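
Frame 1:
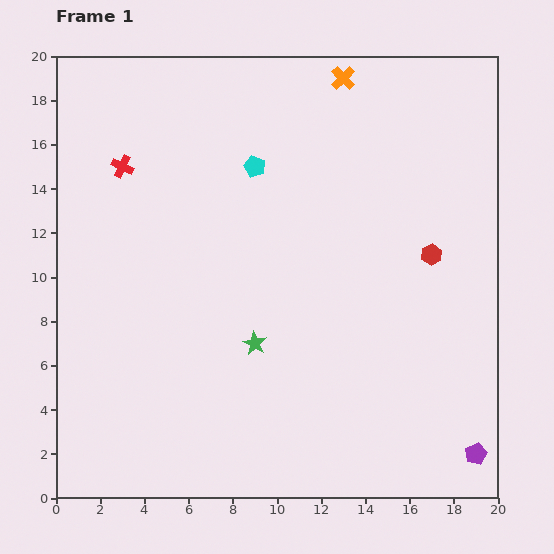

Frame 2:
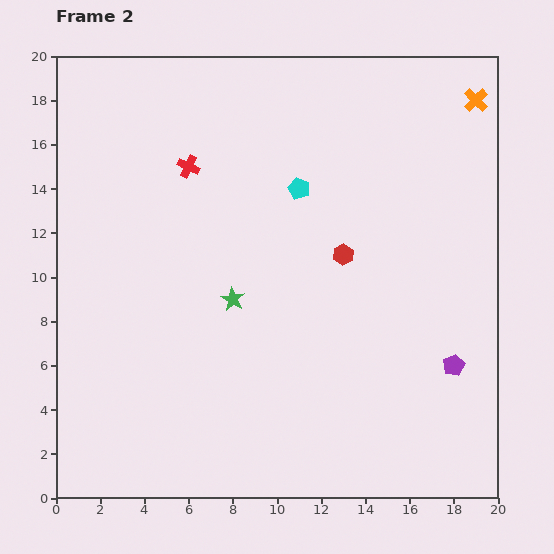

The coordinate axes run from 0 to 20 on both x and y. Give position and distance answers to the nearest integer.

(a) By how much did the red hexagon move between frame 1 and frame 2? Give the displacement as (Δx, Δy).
(-4, 0)

The red hexagon was at (17, 11) in frame 1 and (13, 11) in frame 2.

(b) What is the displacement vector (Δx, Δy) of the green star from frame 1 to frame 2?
(-1, 2)

The green star was at (9, 7) in frame 1 and (8, 9) in frame 2.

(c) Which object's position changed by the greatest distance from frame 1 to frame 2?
the orange cross

(moved 6; next 4)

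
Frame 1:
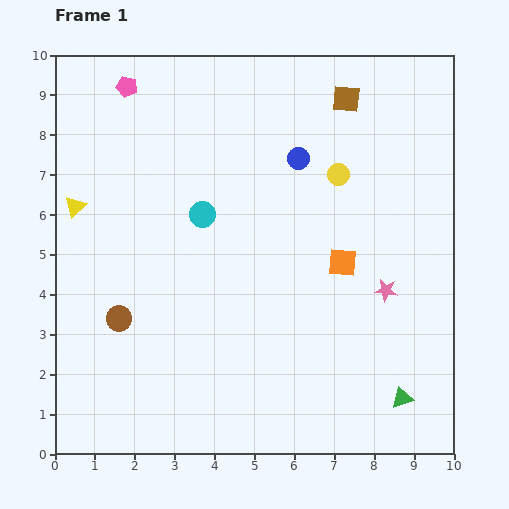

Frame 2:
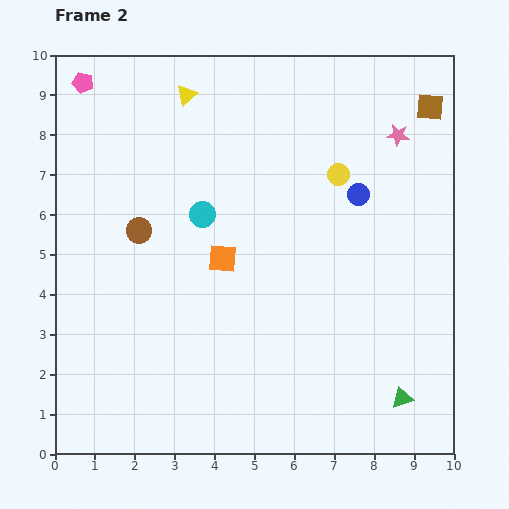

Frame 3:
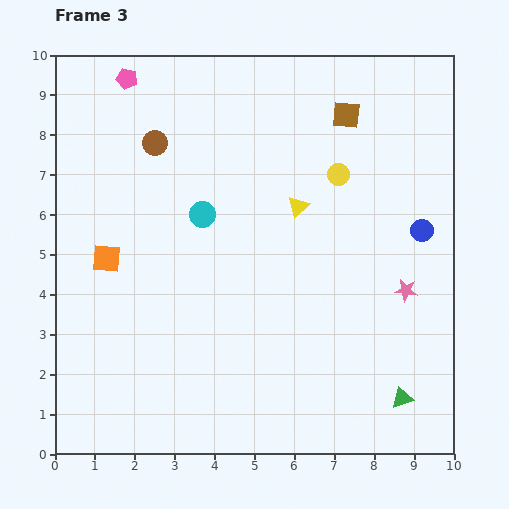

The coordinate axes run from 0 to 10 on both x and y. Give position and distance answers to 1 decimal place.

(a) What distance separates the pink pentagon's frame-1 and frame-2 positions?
1.1

The pink pentagon moved from (1.8, 9.2) to (0.7, 9.3), a distance of √(1.1² + 0.1²) ≈ 1.1.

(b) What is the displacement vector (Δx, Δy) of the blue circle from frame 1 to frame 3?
(3.1, -1.8)

The blue circle was at (6.1, 7.4) in frame 1 and (9.2, 5.6) in frame 3.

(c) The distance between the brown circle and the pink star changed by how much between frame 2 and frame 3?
+0.4

Distance in frame 2: 6.9. Distance in frame 3: 7.3.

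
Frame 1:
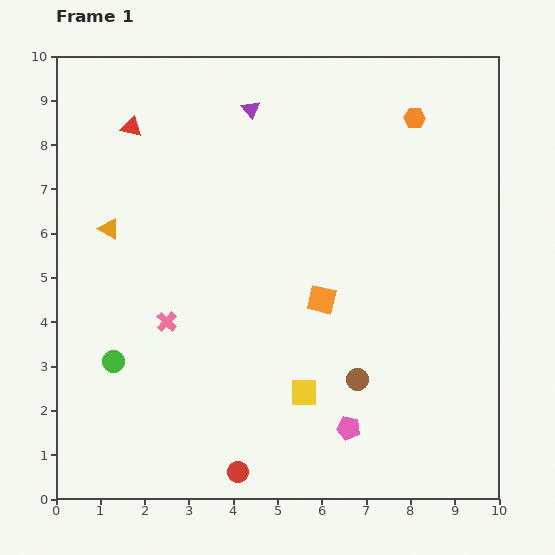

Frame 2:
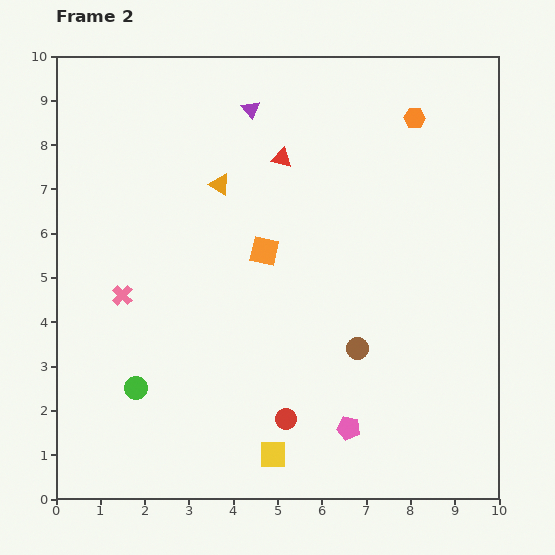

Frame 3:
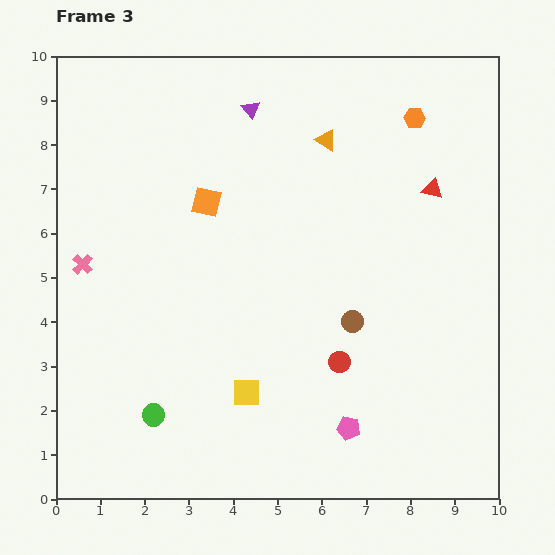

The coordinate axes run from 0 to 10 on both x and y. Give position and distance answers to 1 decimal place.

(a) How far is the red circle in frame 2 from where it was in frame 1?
1.6

The red circle moved from (4.1, 0.6) to (5.2, 1.8), a distance of √(1.1² + 1.2²) ≈ 1.6.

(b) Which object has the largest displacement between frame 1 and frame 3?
the red triangle

(moved 6.9; next 5.3)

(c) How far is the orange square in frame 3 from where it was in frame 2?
1.7

The orange square moved from (4.7, 5.6) to (3.4, 6.7), a distance of √(1.3² + 1.1²) ≈ 1.7.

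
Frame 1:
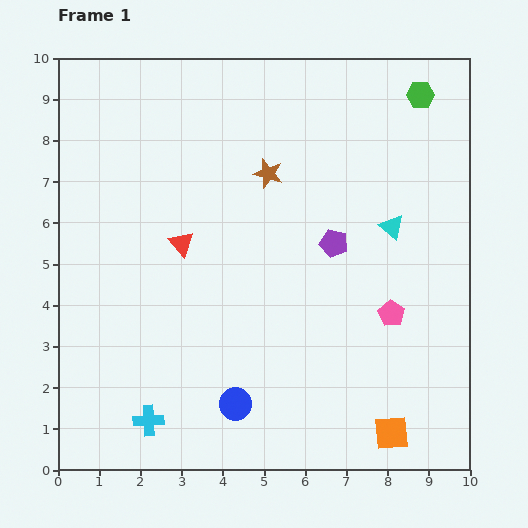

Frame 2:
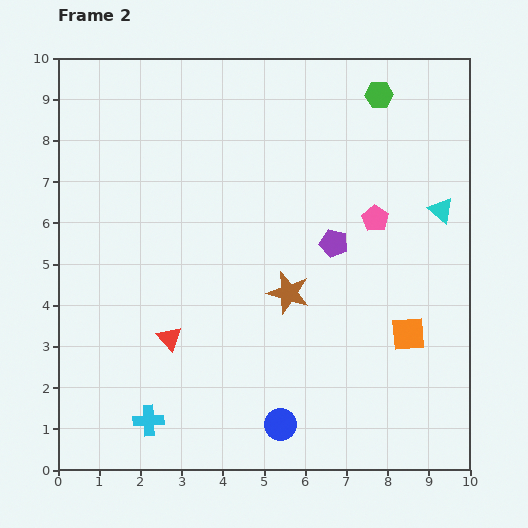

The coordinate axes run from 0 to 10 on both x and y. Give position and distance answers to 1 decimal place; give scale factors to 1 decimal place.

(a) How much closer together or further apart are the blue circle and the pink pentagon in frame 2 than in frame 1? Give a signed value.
+1.1

Distance in frame 1: 4.4. Distance in frame 2: 5.5.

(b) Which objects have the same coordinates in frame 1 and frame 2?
the purple pentagon, the cyan cross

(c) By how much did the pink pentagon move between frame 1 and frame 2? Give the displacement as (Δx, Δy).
(-0.4, 2.3)

The pink pentagon was at (8.1, 3.8) in frame 1 and (7.7, 6.1) in frame 2.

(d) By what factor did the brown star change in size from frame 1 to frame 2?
1.4×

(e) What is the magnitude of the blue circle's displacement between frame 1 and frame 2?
1.2

The blue circle moved from (4.3, 1.6) to (5.4, 1.1), a distance of √(1.1² + 0.5²) ≈ 1.2.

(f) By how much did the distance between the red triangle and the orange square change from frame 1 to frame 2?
-1.1

Distance in frame 1: 6.9. Distance in frame 2: 5.8.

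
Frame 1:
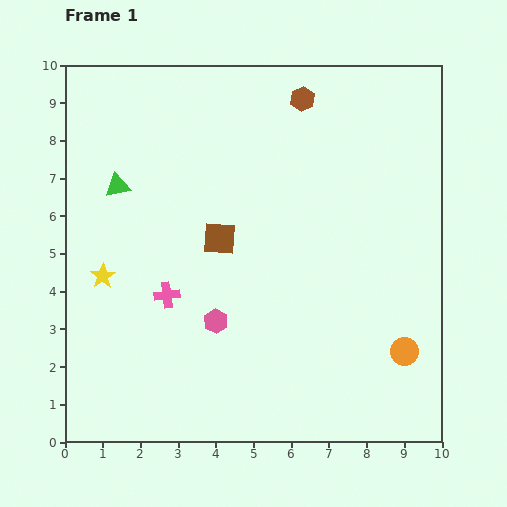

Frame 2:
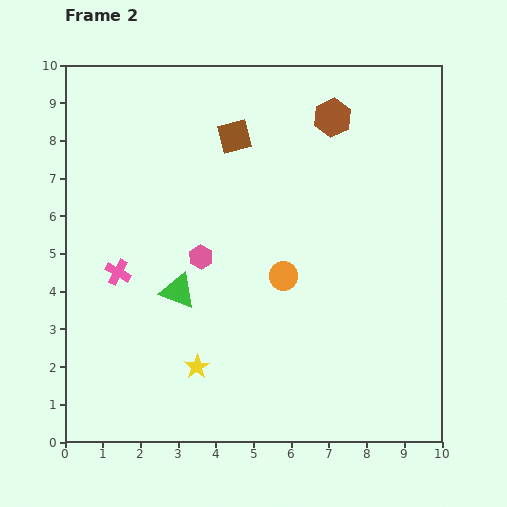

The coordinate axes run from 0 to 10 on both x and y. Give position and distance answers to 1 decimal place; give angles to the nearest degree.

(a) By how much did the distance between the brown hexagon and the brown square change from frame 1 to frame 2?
-1.7

Distance in frame 1: 4.3. Distance in frame 2: 2.6.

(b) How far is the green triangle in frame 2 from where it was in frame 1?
3.2

The green triangle moved from (1.4, 6.8) to (3.0, 4.0), a distance of √(1.6² + 2.8²) ≈ 3.2.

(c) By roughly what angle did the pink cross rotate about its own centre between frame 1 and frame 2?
36° clockwise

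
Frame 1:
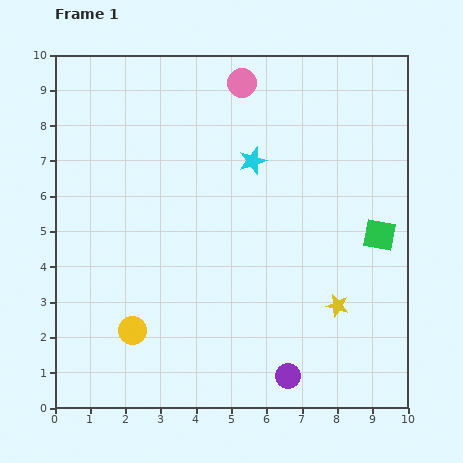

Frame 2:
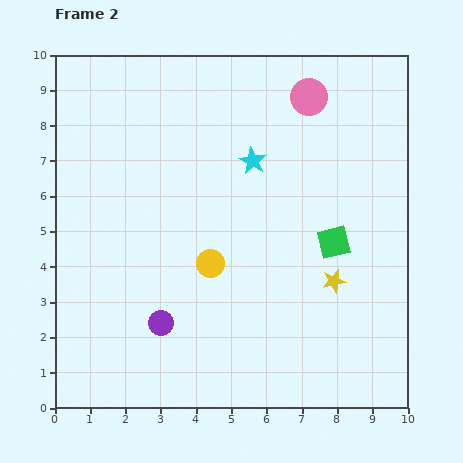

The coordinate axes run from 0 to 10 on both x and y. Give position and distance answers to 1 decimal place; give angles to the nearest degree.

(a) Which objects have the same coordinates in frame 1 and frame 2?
the cyan star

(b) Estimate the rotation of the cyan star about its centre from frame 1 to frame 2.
25° counter-clockwise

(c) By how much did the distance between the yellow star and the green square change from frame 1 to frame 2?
-1.2

Distance in frame 1: 2.3. Distance in frame 2: 1.1.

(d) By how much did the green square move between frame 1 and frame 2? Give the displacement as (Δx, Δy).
(-1.3, -0.2)

The green square was at (9.2, 4.9) in frame 1 and (7.9, 4.7) in frame 2.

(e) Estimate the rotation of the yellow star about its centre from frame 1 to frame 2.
25° counter-clockwise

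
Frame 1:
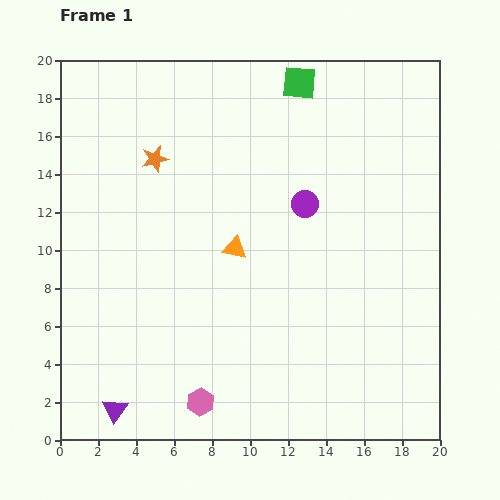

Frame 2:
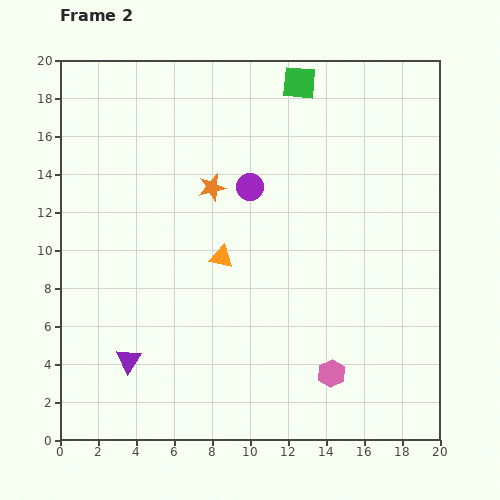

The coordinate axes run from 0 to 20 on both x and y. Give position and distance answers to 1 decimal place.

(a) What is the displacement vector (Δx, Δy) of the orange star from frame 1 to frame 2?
(3.0, -1.5)

The orange star was at (5.0, 14.8) in frame 1 and (8.0, 13.3) in frame 2.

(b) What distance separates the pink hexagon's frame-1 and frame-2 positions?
7.1

The pink hexagon moved from (7.4, 2.0) to (14.3, 3.5), a distance of √(6.9² + 1.5²) ≈ 7.1.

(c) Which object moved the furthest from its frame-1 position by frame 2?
the pink hexagon

(moved 7.1; next 3.4)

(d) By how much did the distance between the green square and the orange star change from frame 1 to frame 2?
-1.4

Distance in frame 1: 8.6. Distance in frame 2: 7.2.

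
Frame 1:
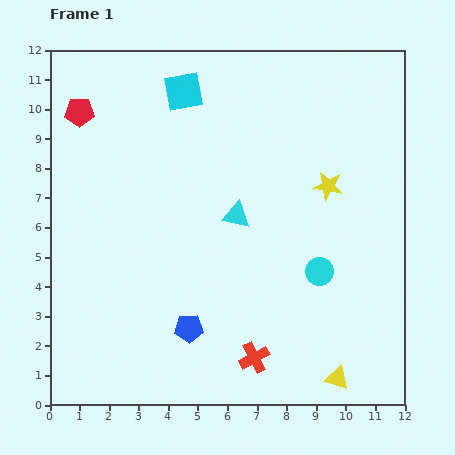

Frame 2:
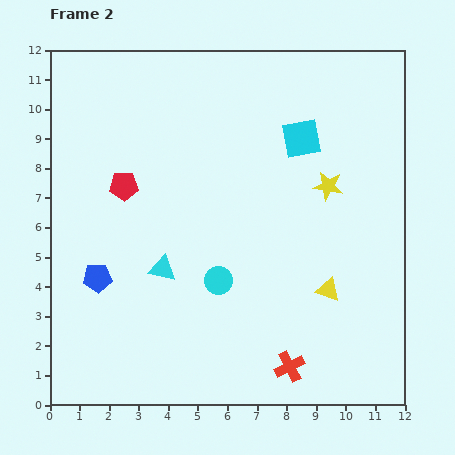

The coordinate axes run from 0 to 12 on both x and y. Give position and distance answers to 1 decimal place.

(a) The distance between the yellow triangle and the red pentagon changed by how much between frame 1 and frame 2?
-4.8

Distance in frame 1: 12.5. Distance in frame 2: 7.7.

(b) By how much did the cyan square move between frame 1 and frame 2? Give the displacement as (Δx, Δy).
(4.0, -1.6)

The cyan square was at (4.5, 10.6) in frame 1 and (8.5, 9.0) in frame 2.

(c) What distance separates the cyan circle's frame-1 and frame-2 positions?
3.4

The cyan circle moved from (9.1, 4.5) to (5.7, 4.2), a distance of √(3.4² + 0.3²) ≈ 3.4.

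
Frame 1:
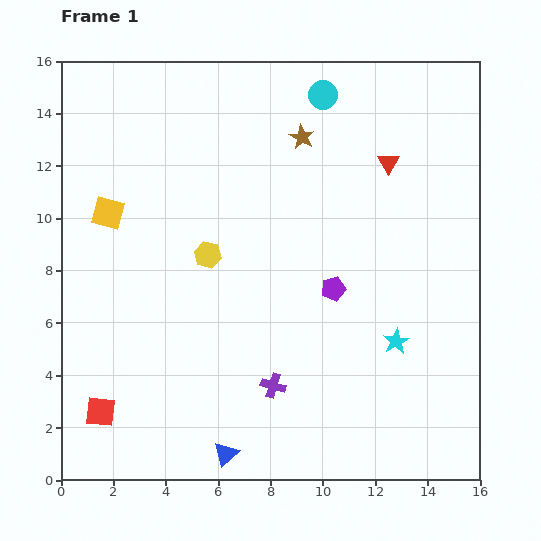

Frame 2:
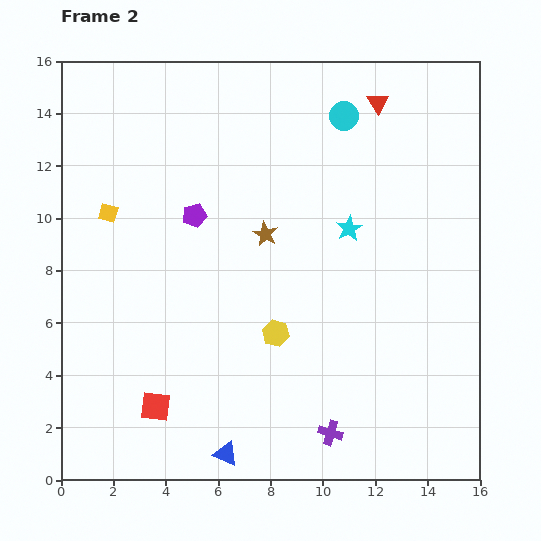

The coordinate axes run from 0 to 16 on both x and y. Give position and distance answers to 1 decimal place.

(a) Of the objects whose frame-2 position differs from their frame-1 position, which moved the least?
the cyan circle

(moved 1.1)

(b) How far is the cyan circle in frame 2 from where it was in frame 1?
1.1

The cyan circle moved from (10.0, 14.7) to (10.8, 13.9), a distance of √(0.8² + 0.8²) ≈ 1.1.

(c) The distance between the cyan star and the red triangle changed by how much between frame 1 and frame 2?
-1.9

Distance in frame 1: 6.8. Distance in frame 2: 4.9.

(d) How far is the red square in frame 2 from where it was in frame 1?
2.1

The red square moved from (1.5, 2.6) to (3.6, 2.8), a distance of √(2.1² + 0.2²) ≈ 2.1.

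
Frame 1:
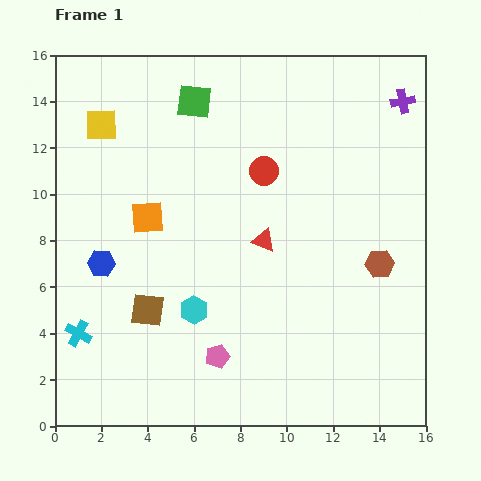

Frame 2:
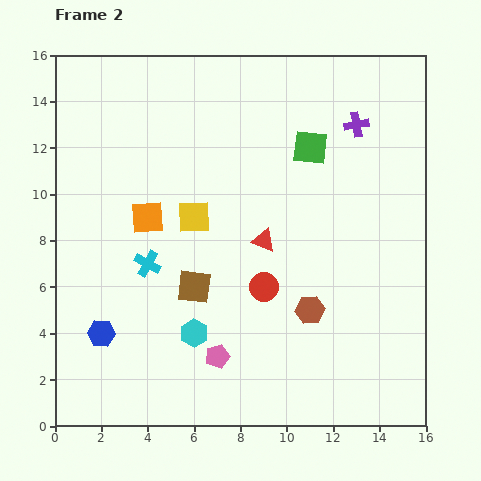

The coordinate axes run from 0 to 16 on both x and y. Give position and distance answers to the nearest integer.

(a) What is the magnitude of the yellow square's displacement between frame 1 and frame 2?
6

The yellow square moved from (2, 13) to (6, 9), a distance of √(4² + 4²) ≈ 6.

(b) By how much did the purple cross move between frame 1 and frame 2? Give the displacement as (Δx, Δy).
(-2, -1)

The purple cross was at (15, 14) in frame 1 and (13, 13) in frame 2.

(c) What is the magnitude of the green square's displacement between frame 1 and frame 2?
5

The green square moved from (6, 14) to (11, 12), a distance of √(5² + 2²) ≈ 5.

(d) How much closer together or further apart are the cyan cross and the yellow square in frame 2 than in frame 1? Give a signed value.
-6

Distance in frame 1: 9. Distance in frame 2: 3.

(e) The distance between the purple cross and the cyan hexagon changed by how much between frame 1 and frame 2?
-2

Distance in frame 1: 13. Distance in frame 2: 11.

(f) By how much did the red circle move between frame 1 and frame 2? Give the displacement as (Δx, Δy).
(0, -5)

The red circle was at (9, 11) in frame 1 and (9, 6) in frame 2.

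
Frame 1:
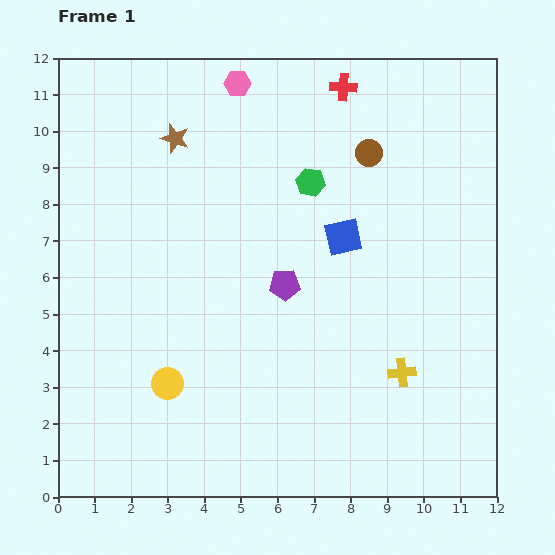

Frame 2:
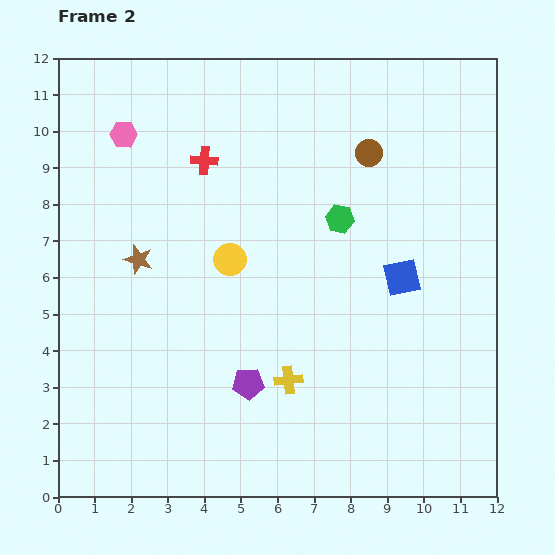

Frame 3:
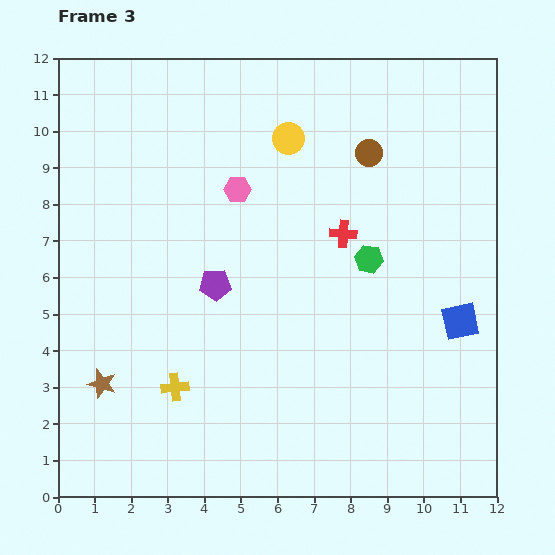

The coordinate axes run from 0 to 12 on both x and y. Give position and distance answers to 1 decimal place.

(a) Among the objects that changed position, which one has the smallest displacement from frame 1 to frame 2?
the green hexagon

(moved 1.3)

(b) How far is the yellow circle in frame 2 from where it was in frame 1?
3.8

The yellow circle moved from (3.0, 3.1) to (4.7, 6.5), a distance of √(1.7² + 3.4²) ≈ 3.8.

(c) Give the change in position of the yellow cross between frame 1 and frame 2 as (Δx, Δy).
(-3.1, -0.2)

The yellow cross was at (9.4, 3.4) in frame 1 and (6.3, 3.2) in frame 2.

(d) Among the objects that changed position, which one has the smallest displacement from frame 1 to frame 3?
the purple pentagon

(moved 1.9)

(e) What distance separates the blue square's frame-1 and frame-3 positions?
3.9

The blue square moved from (7.8, 7.1) to (11.0, 4.8), a distance of √(3.2² + 2.3²) ≈ 3.9.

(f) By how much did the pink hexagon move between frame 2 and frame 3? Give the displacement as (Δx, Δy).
(3.1, -1.5)

The pink hexagon was at (1.8, 9.9) in frame 2 and (4.9, 8.4) in frame 3.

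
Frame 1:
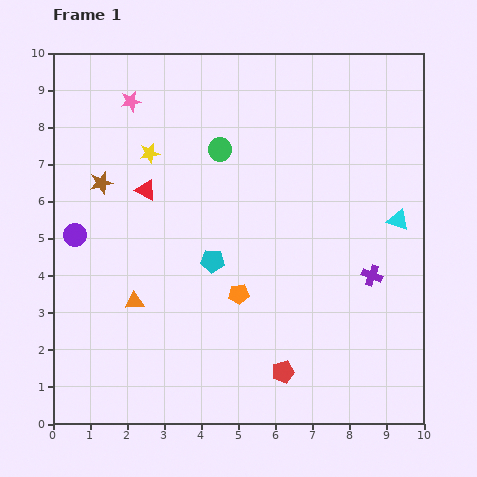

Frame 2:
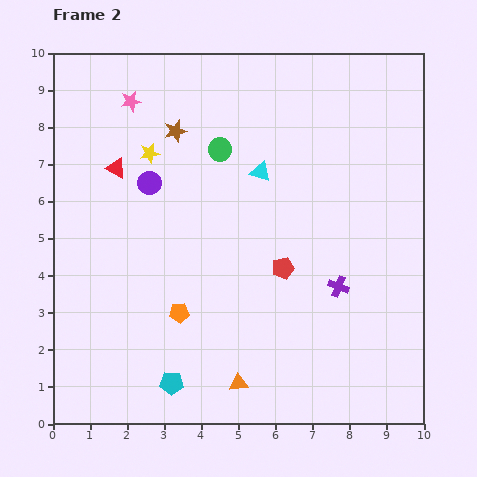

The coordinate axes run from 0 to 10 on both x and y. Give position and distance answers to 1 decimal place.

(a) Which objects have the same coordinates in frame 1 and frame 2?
the green circle, the pink star, the yellow star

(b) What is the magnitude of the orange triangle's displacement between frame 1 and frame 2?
3.6

The orange triangle moved from (2.2, 3.3) to (5.0, 1.1), a distance of √(2.8² + 2.2²) ≈ 3.6.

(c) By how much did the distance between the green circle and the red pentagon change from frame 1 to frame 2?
-2.6

Distance in frame 1: 6.2. Distance in frame 2: 3.6.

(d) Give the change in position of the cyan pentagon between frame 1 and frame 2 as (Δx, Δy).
(-1.1, -3.3)

The cyan pentagon was at (4.3, 4.4) in frame 1 and (3.2, 1.1) in frame 2.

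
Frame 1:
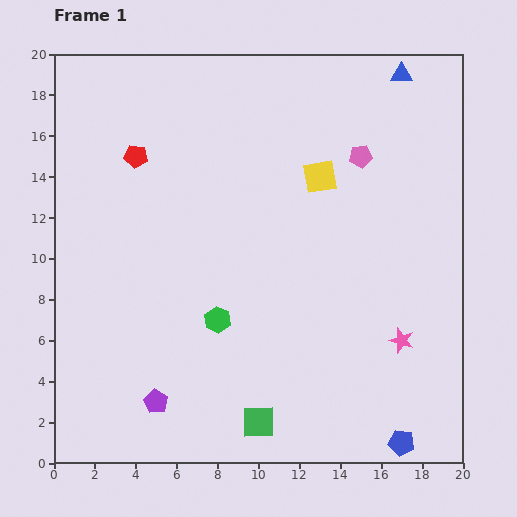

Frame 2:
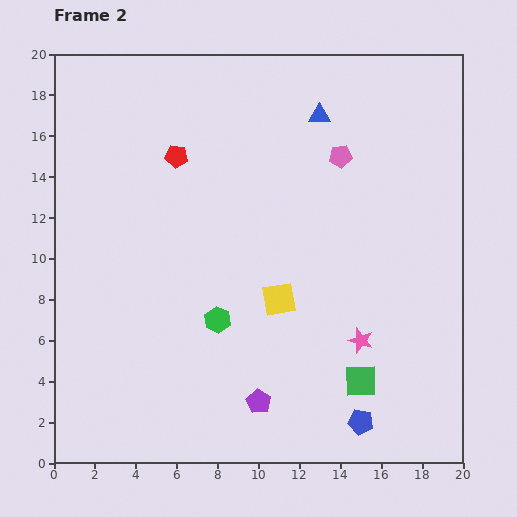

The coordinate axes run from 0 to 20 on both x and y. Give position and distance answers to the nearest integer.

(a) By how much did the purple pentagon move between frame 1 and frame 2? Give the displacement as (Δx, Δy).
(5, 0)

The purple pentagon was at (5, 3) in frame 1 and (10, 3) in frame 2.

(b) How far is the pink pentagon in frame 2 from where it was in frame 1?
1

The pink pentagon moved from (15, 15) to (14, 15), a distance of √(1² + 0²) ≈ 1.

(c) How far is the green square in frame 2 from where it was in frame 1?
5

The green square moved from (10, 2) to (15, 4), a distance of √(5² + 2²) ≈ 5.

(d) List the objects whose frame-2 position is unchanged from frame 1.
the green hexagon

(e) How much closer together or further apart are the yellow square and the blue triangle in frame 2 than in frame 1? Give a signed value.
+3

Distance in frame 1: 6. Distance in frame 2: 9.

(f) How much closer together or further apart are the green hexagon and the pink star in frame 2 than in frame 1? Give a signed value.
-2

Distance in frame 1: 9. Distance in frame 2: 7.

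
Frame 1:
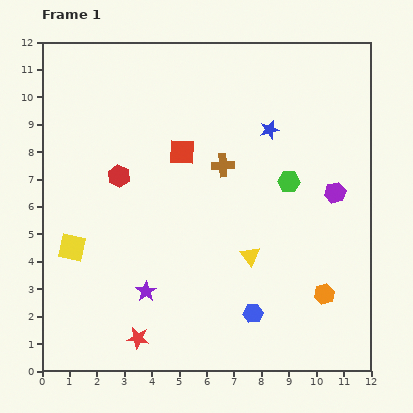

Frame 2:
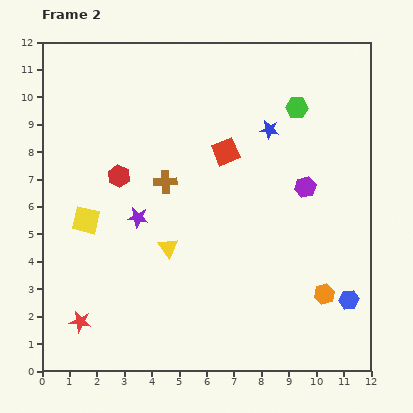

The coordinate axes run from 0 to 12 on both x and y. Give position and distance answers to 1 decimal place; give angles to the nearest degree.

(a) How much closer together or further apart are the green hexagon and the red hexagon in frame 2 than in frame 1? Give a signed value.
+0.8

Distance in frame 1: 6.2. Distance in frame 2: 7.0.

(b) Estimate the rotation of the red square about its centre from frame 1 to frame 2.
26° counter-clockwise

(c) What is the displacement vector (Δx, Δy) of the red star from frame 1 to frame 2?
(-2.1, 0.6)

The red star was at (3.5, 1.2) in frame 1 and (1.4, 1.8) in frame 2.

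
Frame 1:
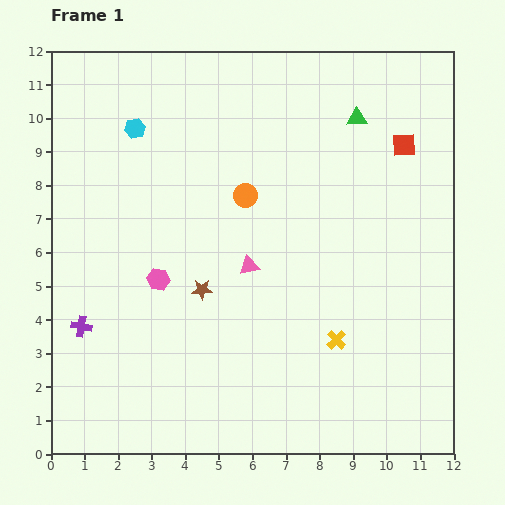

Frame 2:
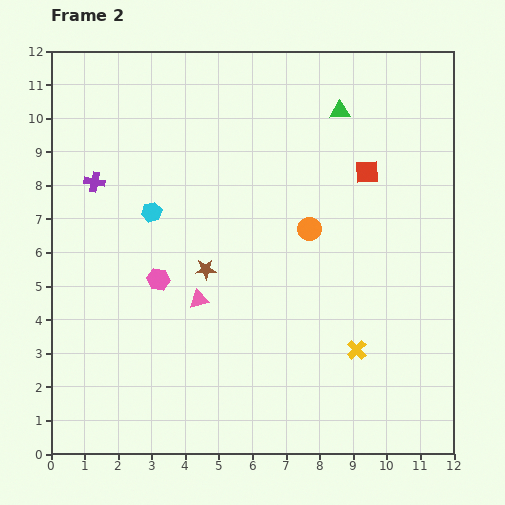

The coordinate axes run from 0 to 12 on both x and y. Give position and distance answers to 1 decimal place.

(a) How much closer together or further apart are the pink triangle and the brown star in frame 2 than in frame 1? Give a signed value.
-0.7

Distance in frame 1: 1.6. Distance in frame 2: 0.9.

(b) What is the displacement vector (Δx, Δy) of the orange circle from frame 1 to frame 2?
(1.9, -1.0)

The orange circle was at (5.8, 7.7) in frame 1 and (7.7, 6.7) in frame 2.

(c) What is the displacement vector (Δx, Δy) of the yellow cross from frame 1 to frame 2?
(0.6, -0.3)

The yellow cross was at (8.5, 3.4) in frame 1 and (9.1, 3.1) in frame 2.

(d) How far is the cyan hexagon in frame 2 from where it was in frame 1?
2.5

The cyan hexagon moved from (2.5, 9.7) to (3.0, 7.2), a distance of √(0.5² + 2.5²) ≈ 2.5.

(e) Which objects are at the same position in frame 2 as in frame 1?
the pink hexagon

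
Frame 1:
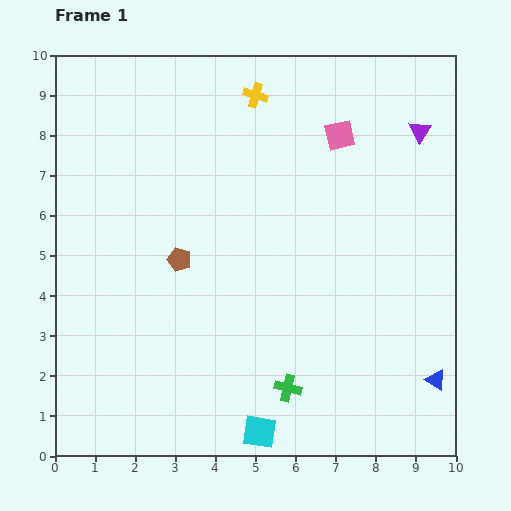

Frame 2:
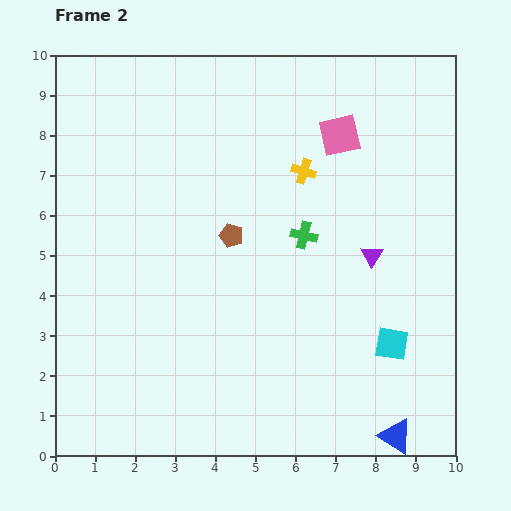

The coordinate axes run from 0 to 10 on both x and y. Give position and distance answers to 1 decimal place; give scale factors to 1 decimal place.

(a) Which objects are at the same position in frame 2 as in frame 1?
the pink square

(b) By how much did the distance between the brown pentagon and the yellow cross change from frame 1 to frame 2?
-2.1

Distance in frame 1: 4.5. Distance in frame 2: 2.4.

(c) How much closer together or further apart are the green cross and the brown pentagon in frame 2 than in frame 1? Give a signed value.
-2.4

Distance in frame 1: 4.2. Distance in frame 2: 1.8.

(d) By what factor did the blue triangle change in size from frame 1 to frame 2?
1.7×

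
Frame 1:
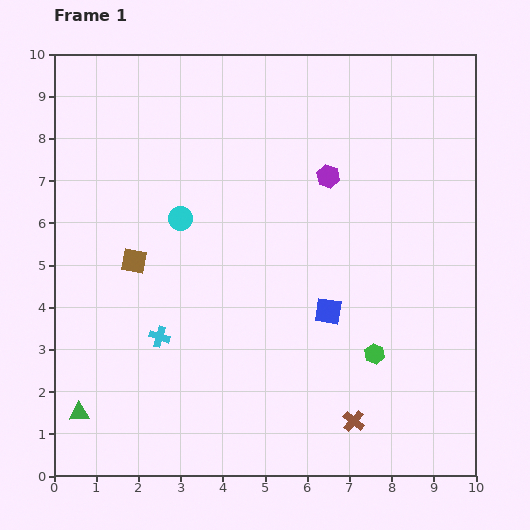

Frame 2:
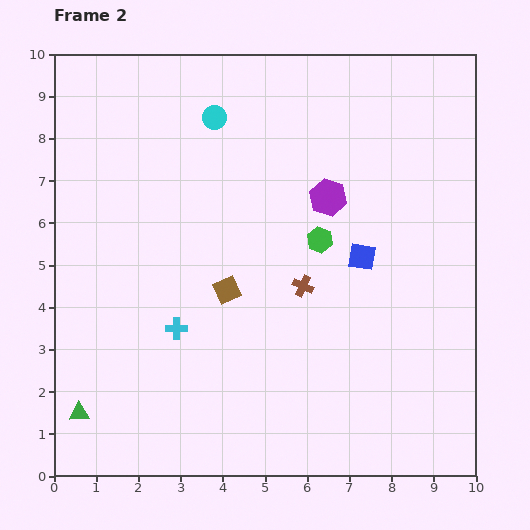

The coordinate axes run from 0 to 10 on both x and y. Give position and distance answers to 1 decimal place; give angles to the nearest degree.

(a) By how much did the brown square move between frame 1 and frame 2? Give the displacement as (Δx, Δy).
(2.2, -0.7)

The brown square was at (1.9, 5.1) in frame 1 and (4.1, 4.4) in frame 2.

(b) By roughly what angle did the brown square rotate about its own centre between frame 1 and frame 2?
35° counter-clockwise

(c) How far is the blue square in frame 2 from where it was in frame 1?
1.5

The blue square moved from (6.5, 3.9) to (7.3, 5.2), a distance of √(0.8² + 1.3²) ≈ 1.5.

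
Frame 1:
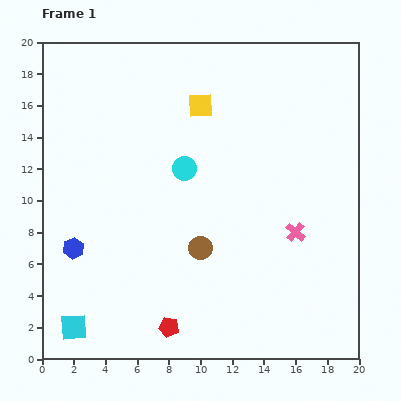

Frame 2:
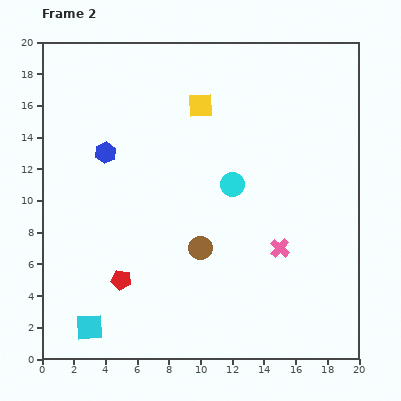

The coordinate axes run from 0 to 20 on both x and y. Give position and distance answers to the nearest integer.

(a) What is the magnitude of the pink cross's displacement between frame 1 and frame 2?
1

The pink cross moved from (16, 8) to (15, 7), a distance of √(1² + 1²) ≈ 1.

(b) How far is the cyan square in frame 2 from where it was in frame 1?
1

The cyan square moved from (2, 2) to (3, 2), a distance of √(1² + 0²) ≈ 1.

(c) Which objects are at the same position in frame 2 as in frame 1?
the yellow square, the brown circle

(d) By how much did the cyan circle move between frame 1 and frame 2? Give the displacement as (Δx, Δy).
(3, -1)

The cyan circle was at (9, 12) in frame 1 and (12, 11) in frame 2.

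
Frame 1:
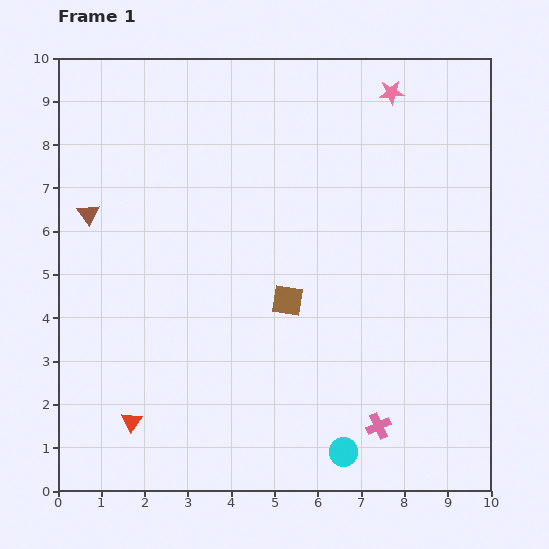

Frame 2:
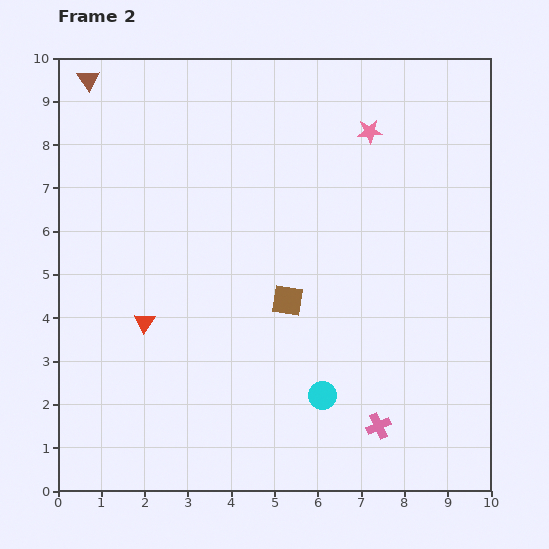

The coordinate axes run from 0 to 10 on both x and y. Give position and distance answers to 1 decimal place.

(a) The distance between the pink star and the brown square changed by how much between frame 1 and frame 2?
-1.1

Distance in frame 1: 5.4. Distance in frame 2: 4.3.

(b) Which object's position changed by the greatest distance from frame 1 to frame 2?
the brown triangle

(moved 3.1; next 2.3)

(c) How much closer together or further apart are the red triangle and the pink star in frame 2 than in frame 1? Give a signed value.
-2.9

Distance in frame 1: 9.7. Distance in frame 2: 6.8.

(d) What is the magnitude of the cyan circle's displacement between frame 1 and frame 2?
1.4

The cyan circle moved from (6.6, 0.9) to (6.1, 2.2), a distance of √(0.5² + 1.3²) ≈ 1.4.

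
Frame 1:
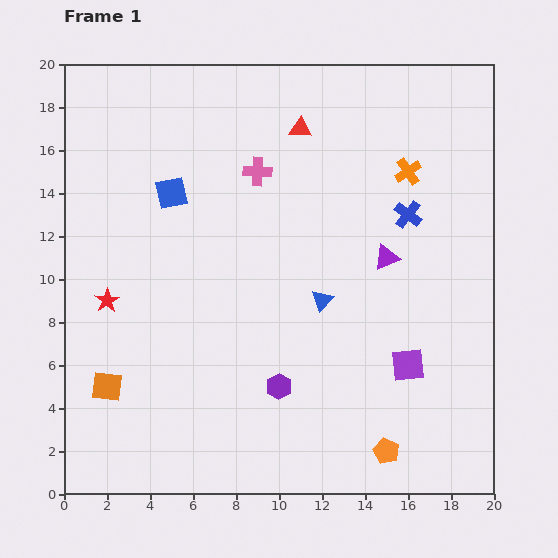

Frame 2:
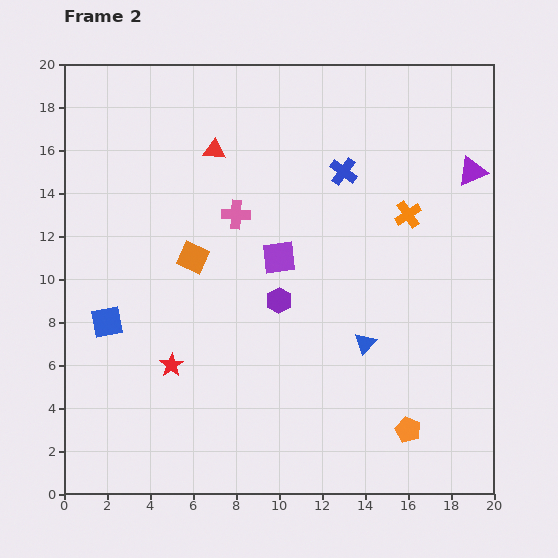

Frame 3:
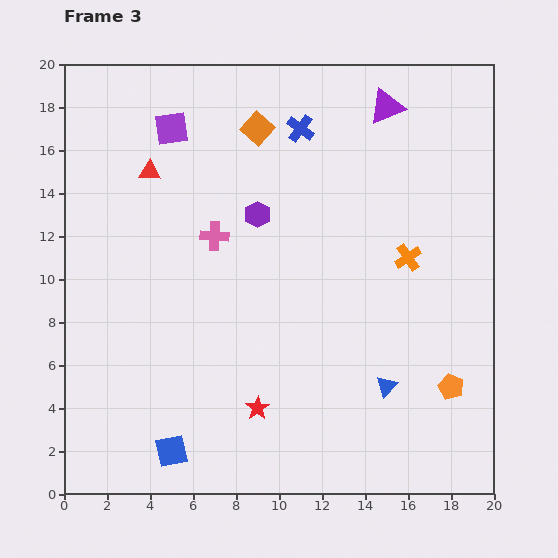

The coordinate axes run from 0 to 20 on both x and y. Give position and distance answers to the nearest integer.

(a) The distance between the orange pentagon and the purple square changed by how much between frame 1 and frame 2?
+6

Distance in frame 1: 4. Distance in frame 2: 10.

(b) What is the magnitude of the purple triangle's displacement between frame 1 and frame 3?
7

The purple triangle moved from (15, 11) to (15, 18), a distance of √(0² + 7²) ≈ 7.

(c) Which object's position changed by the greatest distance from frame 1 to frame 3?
the purple square

(moved 16; next 14)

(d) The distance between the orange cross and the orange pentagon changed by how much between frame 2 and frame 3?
-4

Distance in frame 2: 10. Distance in frame 3: 6.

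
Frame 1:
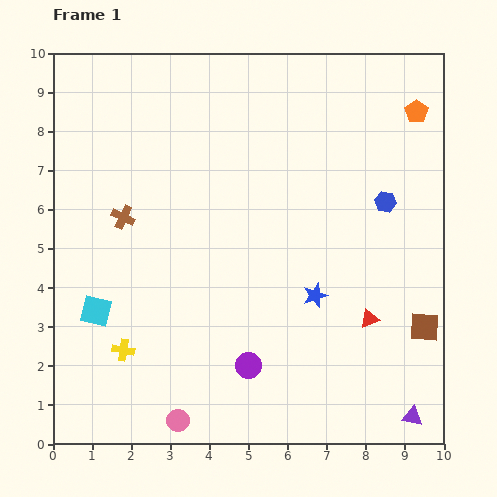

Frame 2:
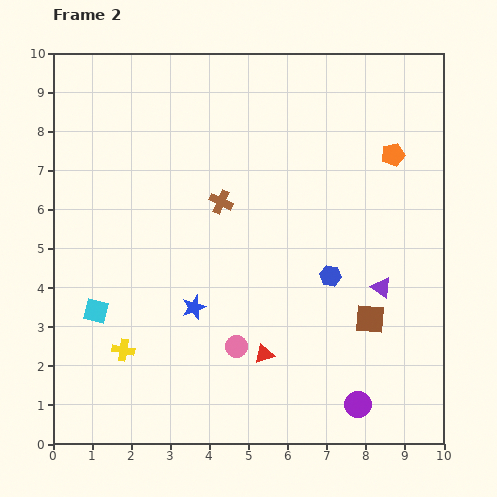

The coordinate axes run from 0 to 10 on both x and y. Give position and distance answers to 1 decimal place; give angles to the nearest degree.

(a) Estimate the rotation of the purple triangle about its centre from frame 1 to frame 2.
24° clockwise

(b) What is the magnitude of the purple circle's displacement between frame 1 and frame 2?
3.0

The purple circle moved from (5.0, 2.0) to (7.8, 1.0), a distance of √(2.8² + 1.0²) ≈ 3.0.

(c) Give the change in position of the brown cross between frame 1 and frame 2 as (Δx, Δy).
(2.5, 0.4)

The brown cross was at (1.8, 5.8) in frame 1 and (4.3, 6.2) in frame 2.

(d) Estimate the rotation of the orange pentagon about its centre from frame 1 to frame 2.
20° clockwise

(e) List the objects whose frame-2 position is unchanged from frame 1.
the yellow cross, the cyan square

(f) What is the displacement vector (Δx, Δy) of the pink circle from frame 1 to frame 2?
(1.5, 1.9)

The pink circle was at (3.2, 0.6) in frame 1 and (4.7, 2.5) in frame 2.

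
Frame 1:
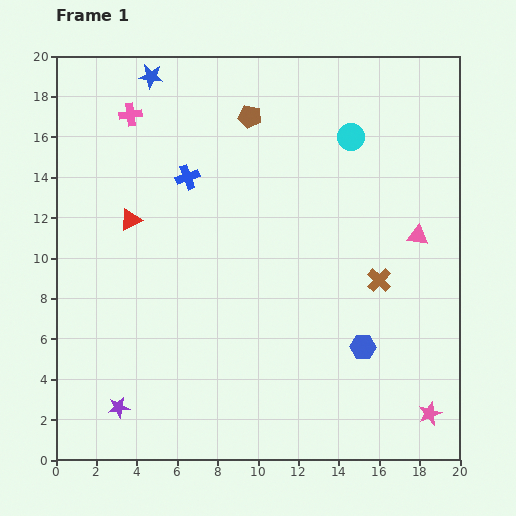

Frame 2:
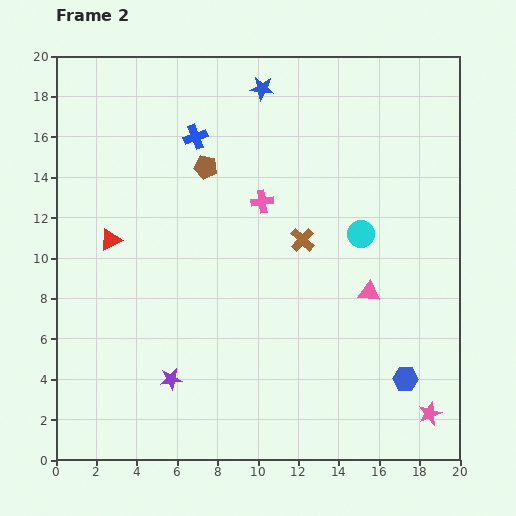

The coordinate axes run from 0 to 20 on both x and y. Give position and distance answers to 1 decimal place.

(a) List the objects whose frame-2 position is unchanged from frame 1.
the pink star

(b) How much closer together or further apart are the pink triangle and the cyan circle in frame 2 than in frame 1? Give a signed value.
-3.0

Distance in frame 1: 5.9. Distance in frame 2: 2.9.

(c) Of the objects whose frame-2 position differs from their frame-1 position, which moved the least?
the red triangle

(moved 1.4)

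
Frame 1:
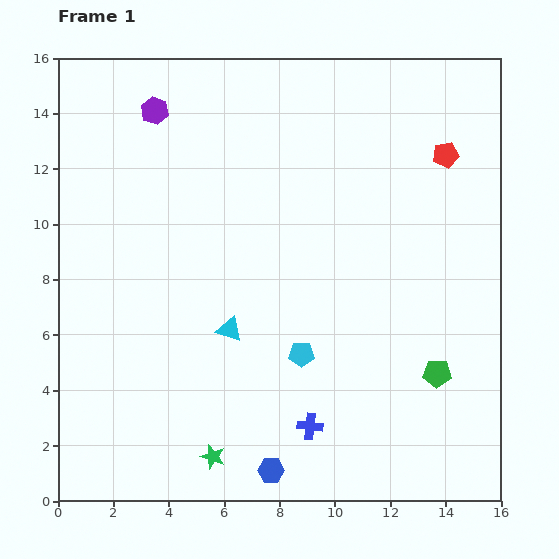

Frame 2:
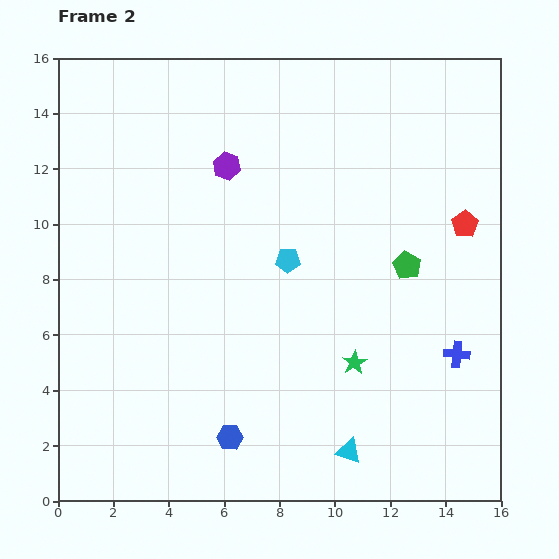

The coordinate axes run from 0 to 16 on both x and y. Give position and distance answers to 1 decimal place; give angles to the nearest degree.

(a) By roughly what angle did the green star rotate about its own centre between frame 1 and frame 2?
23° clockwise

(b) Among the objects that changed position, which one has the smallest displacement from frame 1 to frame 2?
the blue hexagon

(moved 1.9)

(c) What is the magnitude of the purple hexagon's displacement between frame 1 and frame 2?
3.3

The purple hexagon moved from (3.5, 14.1) to (6.1, 12.1), a distance of √(2.6² + 2.0²) ≈ 3.3.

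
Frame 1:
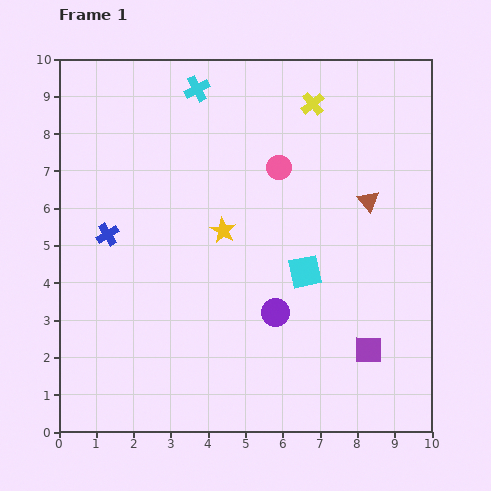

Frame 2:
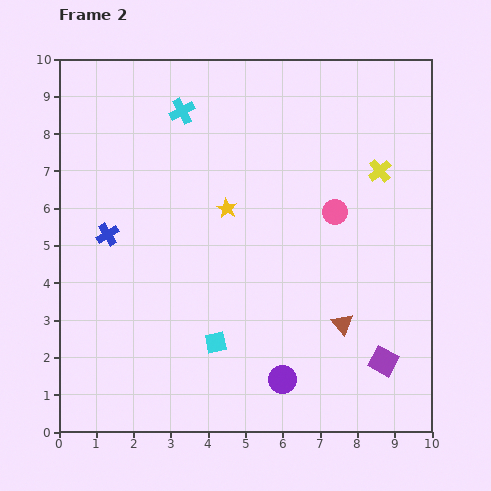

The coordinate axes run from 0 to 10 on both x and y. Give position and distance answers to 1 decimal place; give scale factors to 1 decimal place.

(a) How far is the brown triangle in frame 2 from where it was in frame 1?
3.4

The brown triangle moved from (8.3, 6.2) to (7.6, 2.9), a distance of √(0.7² + 3.3²) ≈ 3.4.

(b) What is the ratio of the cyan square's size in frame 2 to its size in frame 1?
0.6×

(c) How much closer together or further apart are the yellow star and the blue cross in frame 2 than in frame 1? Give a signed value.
+0.2

Distance in frame 1: 3.1. Distance in frame 2: 3.3.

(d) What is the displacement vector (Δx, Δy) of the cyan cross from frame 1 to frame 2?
(-0.4, -0.6)

The cyan cross was at (3.7, 9.2) in frame 1 and (3.3, 8.6) in frame 2.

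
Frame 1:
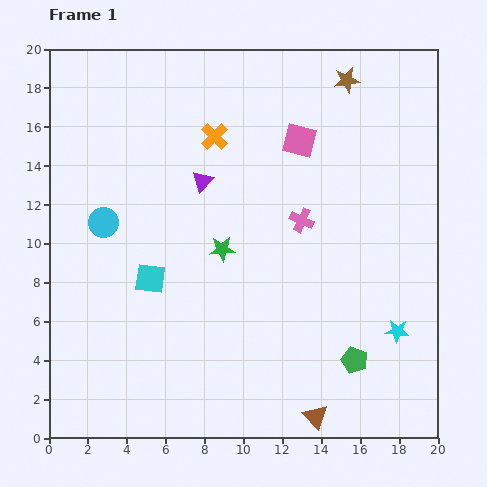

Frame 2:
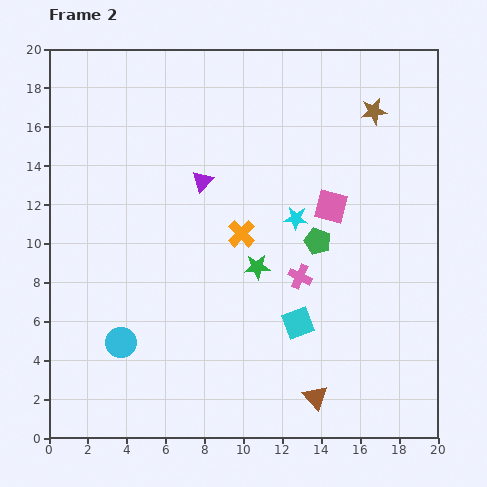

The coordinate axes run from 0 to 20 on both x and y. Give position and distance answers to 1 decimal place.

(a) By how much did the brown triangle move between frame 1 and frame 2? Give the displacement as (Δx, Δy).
(0.0, 1.0)

The brown triangle was at (13.7, 1.1) in frame 1 and (13.7, 2.1) in frame 2.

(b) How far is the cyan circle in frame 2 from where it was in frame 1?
6.3

The cyan circle moved from (2.8, 11.1) to (3.7, 4.9), a distance of √(0.9² + 6.2²) ≈ 6.3.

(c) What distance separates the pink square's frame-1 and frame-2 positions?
3.8

The pink square moved from (12.9, 15.3) to (14.5, 11.9), a distance of √(1.6² + 3.4²) ≈ 3.8.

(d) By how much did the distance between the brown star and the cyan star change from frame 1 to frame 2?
-6.4

Distance in frame 1: 13.2. Distance in frame 2: 6.8.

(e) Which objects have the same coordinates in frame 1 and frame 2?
the purple triangle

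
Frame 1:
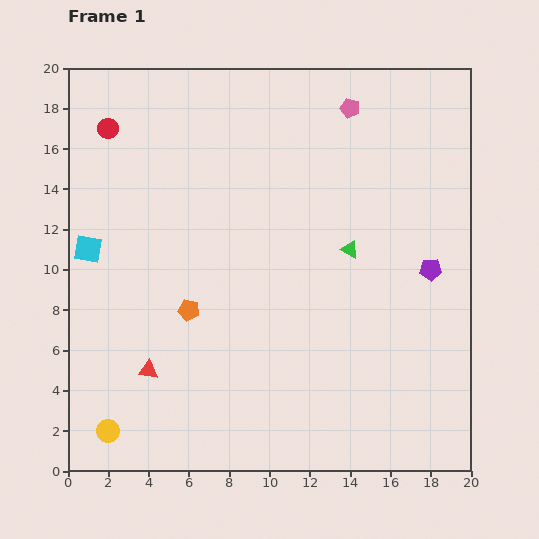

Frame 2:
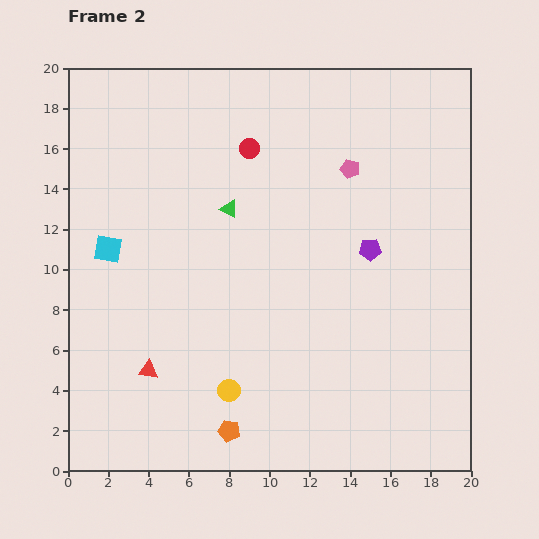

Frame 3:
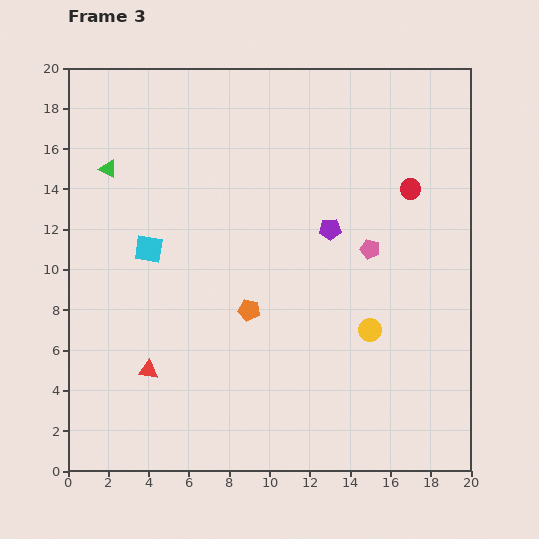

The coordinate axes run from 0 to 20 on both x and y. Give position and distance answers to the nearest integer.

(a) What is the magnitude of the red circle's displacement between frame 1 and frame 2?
7

The red circle moved from (2, 17) to (9, 16), a distance of √(7² + 1²) ≈ 7.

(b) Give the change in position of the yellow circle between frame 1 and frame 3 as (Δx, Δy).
(13, 5)

The yellow circle was at (2, 2) in frame 1 and (15, 7) in frame 3.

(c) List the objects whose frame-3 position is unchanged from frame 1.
the red triangle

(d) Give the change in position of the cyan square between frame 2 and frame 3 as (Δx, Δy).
(2, 0)

The cyan square was at (2, 11) in frame 2 and (4, 11) in frame 3.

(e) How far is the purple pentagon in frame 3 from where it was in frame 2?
2

The purple pentagon moved from (15, 11) to (13, 12), a distance of √(2² + 1²) ≈ 2.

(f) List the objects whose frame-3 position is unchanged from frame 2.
the red triangle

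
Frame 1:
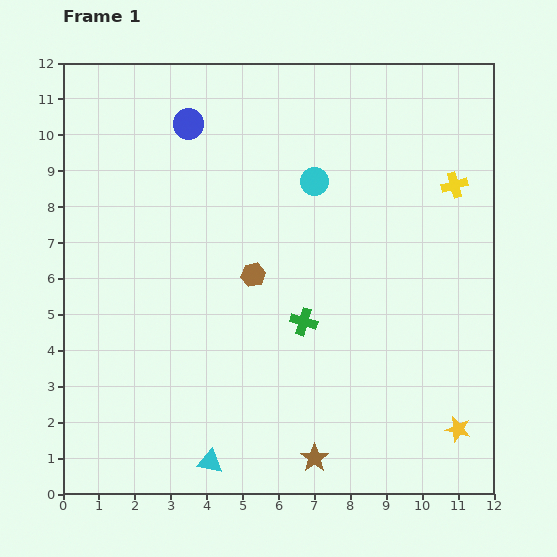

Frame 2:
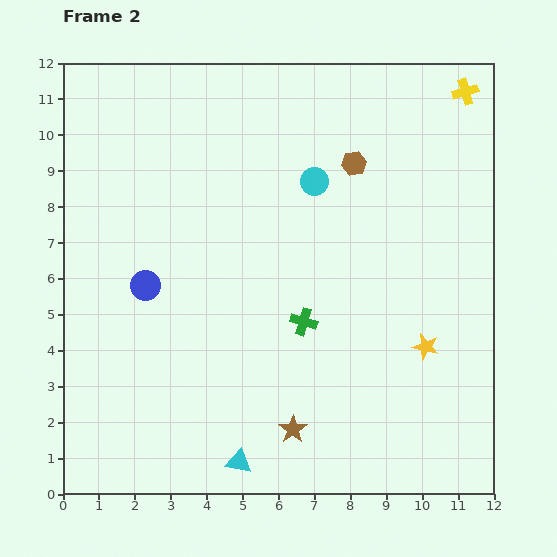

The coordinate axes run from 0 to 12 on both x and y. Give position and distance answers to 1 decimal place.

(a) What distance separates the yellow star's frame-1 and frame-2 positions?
2.5

The yellow star moved from (11.0, 1.8) to (10.1, 4.1), a distance of √(0.9² + 2.3²) ≈ 2.5.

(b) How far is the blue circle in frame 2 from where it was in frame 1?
4.7

The blue circle moved from (3.5, 10.3) to (2.3, 5.8), a distance of √(1.2² + 4.5²) ≈ 4.7.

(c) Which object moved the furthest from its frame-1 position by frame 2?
the blue circle

(moved 4.7; next 4.2)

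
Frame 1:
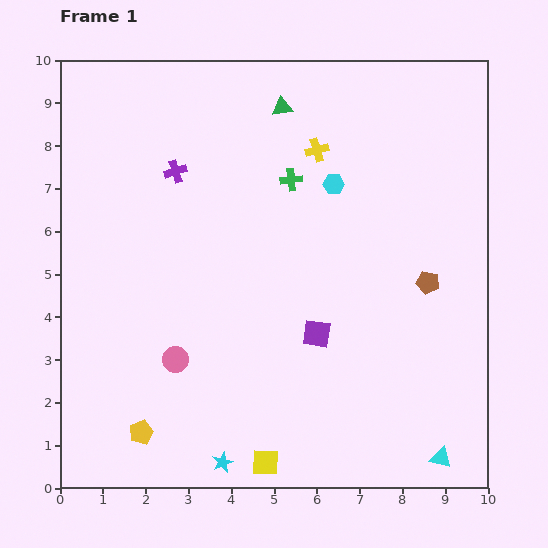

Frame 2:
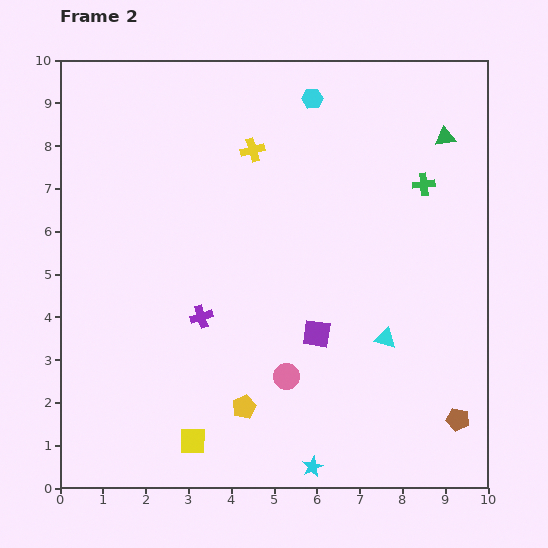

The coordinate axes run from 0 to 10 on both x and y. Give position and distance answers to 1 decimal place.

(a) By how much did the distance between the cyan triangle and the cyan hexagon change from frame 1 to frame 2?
-1.0

Distance in frame 1: 6.9. Distance in frame 2: 5.9.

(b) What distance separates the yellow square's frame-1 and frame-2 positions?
1.8

The yellow square moved from (4.8, 0.6) to (3.1, 1.1), a distance of √(1.7² + 0.5²) ≈ 1.8.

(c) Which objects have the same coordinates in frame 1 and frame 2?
the purple square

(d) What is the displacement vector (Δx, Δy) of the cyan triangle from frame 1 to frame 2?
(-1.3, 2.8)

The cyan triangle was at (8.9, 0.7) in frame 1 and (7.6, 3.5) in frame 2.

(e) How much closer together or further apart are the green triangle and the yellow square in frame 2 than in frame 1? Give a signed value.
+0.9

Distance in frame 1: 8.3. Distance in frame 2: 9.2.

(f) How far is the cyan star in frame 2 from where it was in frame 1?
2.1

The cyan star moved from (3.8, 0.6) to (5.9, 0.5), a distance of √(2.1² + 0.1²) ≈ 2.1.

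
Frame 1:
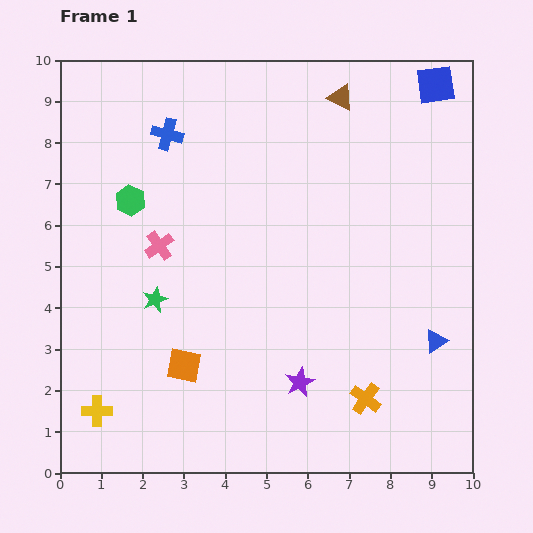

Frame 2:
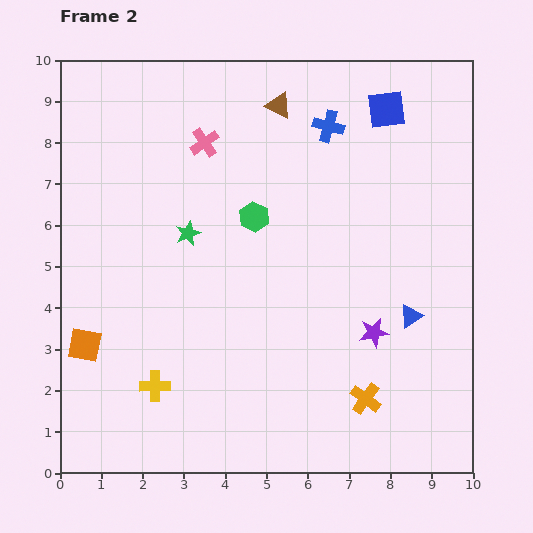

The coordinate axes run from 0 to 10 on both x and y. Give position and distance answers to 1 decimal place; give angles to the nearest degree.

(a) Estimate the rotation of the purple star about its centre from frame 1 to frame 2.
16° clockwise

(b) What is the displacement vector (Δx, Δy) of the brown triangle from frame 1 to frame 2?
(-1.5, -0.2)

The brown triangle was at (6.8, 9.1) in frame 1 and (5.3, 8.9) in frame 2.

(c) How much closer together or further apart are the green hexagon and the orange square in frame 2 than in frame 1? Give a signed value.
+0.9

Distance in frame 1: 4.2. Distance in frame 2: 5.1.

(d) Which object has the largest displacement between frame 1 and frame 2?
the blue cross

(moved 3.9; next 3.0)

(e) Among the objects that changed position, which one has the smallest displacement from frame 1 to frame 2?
the blue triangle

(moved 0.8)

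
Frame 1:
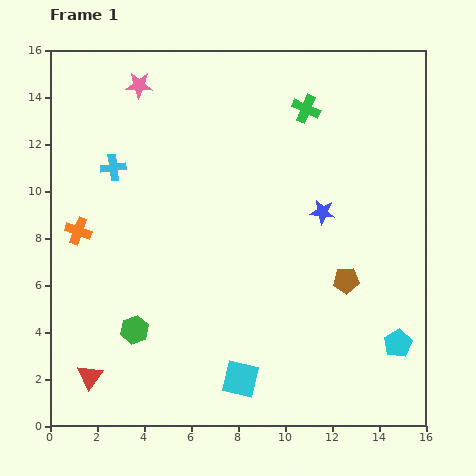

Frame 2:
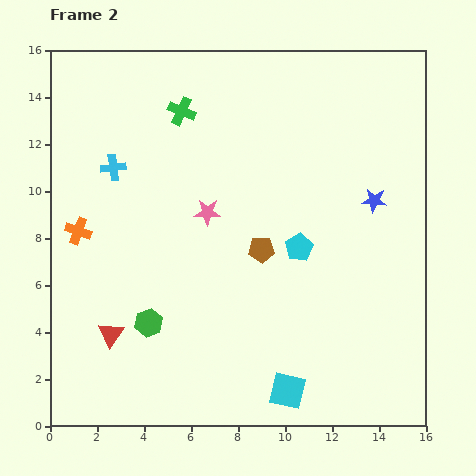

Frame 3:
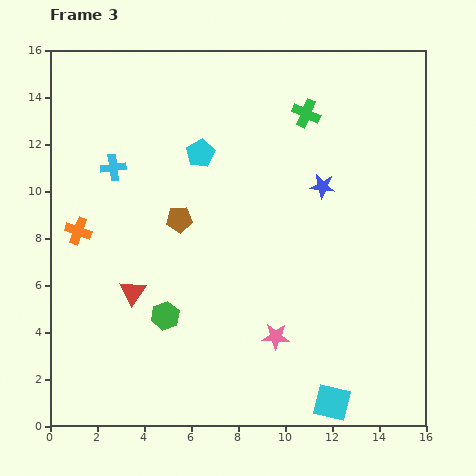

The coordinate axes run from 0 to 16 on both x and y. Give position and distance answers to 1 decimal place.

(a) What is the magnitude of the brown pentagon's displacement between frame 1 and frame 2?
3.8

The brown pentagon moved from (12.6, 6.2) to (9.0, 7.5), a distance of √(3.6² + 1.3²) ≈ 3.8.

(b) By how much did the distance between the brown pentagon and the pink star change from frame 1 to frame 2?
-9.3

Distance in frame 1: 12.1. Distance in frame 2: 2.8.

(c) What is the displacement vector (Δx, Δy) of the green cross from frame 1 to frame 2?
(-5.3, -0.1)

The green cross was at (10.9, 13.5) in frame 1 and (5.6, 13.4) in frame 2.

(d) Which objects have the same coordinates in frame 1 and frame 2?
the cyan cross, the orange cross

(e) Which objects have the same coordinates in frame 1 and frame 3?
the cyan cross, the orange cross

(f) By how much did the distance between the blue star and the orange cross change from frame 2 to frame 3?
-2.1

Distance in frame 2: 12.7. Distance in frame 3: 10.6.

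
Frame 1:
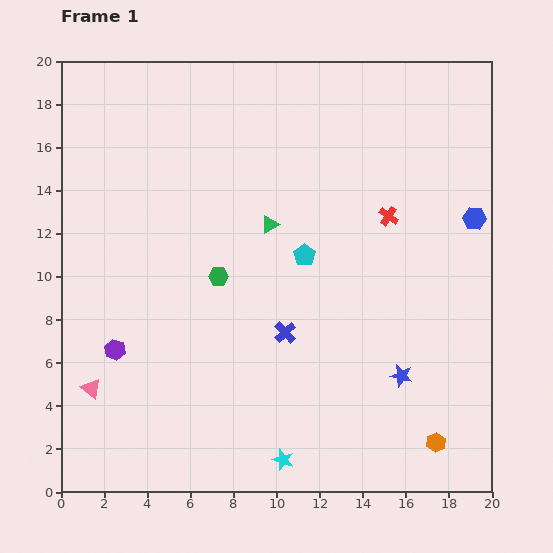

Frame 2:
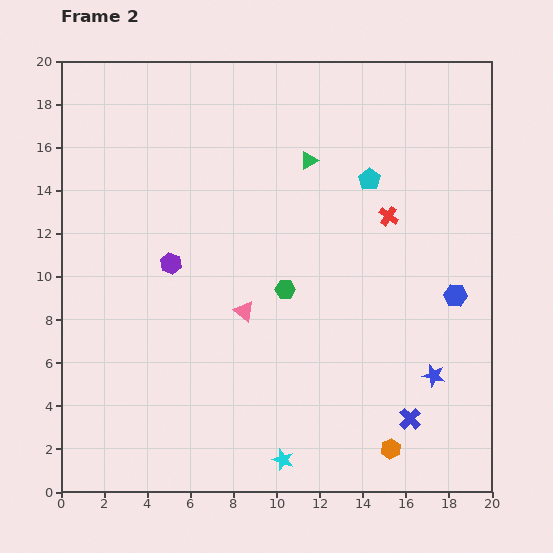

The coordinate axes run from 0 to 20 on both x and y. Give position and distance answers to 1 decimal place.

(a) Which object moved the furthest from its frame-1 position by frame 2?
the pink triangle

(moved 8.0; next 7.0)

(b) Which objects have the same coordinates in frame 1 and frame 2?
the red cross, the cyan star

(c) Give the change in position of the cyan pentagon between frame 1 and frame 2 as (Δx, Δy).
(3.0, 3.5)

The cyan pentagon was at (11.3, 11.0) in frame 1 and (14.3, 14.5) in frame 2.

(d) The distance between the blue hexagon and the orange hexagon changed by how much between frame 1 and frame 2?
-2.9

Distance in frame 1: 10.6. Distance in frame 2: 7.7.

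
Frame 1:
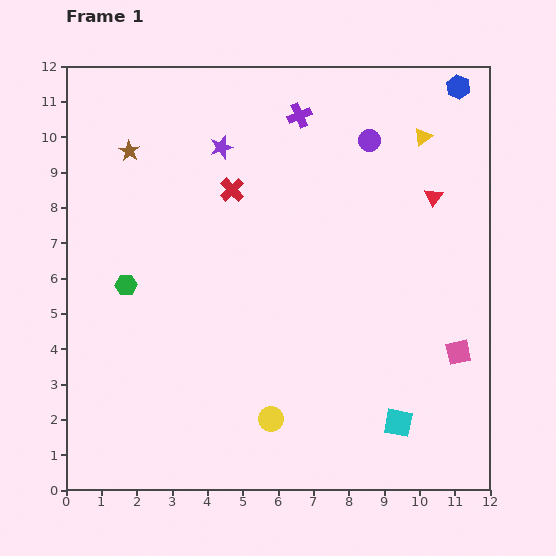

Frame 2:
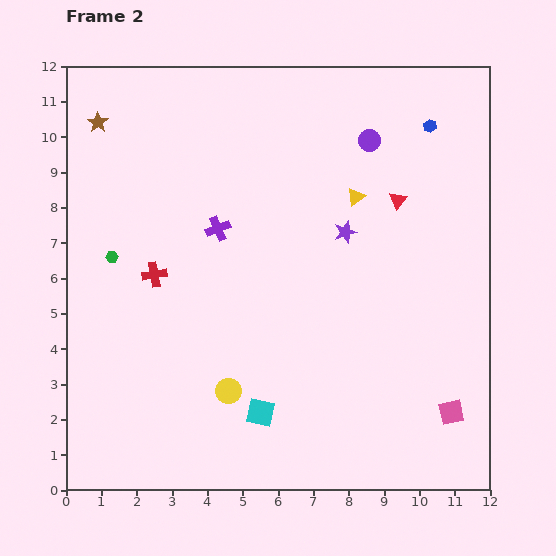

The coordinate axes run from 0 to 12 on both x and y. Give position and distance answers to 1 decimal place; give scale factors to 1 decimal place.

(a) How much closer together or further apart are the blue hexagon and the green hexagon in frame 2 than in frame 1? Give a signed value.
-1.2

Distance in frame 1: 10.9. Distance in frame 2: 9.7.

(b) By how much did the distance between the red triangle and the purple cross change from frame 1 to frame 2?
+0.8

Distance in frame 1: 4.4. Distance in frame 2: 5.2.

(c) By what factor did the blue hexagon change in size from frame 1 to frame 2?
0.6×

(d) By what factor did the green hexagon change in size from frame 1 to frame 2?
0.6×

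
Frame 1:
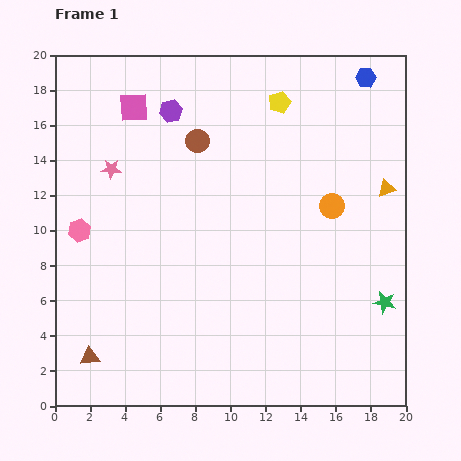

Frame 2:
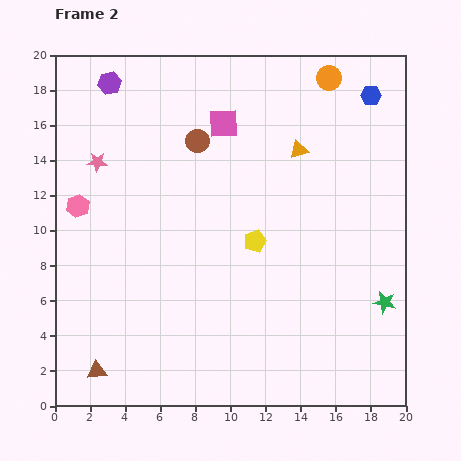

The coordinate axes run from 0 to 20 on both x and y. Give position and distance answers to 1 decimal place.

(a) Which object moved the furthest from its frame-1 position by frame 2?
the yellow pentagon

(moved 8.0; next 7.3)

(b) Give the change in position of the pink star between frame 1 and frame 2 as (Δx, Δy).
(-0.8, 0.4)

The pink star was at (3.2, 13.5) in frame 1 and (2.4, 13.9) in frame 2.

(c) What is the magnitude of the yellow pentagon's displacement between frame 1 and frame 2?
8.0

The yellow pentagon moved from (12.8, 17.3) to (11.4, 9.4), a distance of √(1.4² + 7.9²) ≈ 8.0.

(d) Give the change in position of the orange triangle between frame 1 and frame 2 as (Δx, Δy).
(-5.0, 2.2)

The orange triangle was at (18.9, 12.4) in frame 1 and (13.9, 14.6) in frame 2.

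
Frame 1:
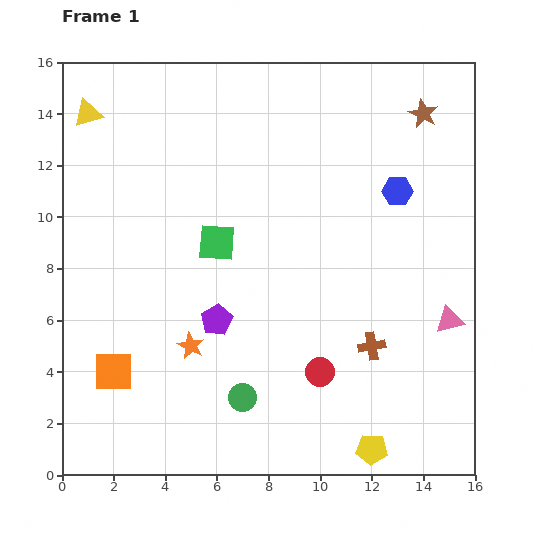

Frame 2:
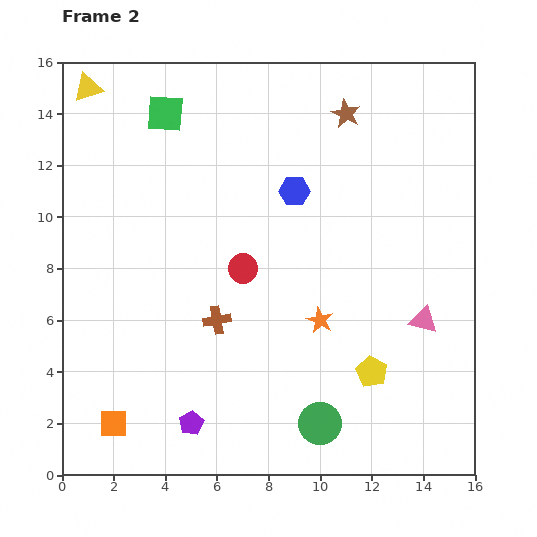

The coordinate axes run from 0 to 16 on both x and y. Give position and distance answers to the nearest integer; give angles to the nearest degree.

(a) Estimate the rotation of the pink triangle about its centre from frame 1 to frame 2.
29° clockwise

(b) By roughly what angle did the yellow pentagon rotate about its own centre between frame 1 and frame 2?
26° clockwise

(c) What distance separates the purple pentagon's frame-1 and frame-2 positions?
4

The purple pentagon moved from (6, 6) to (5, 2), a distance of √(1² + 4²) ≈ 4.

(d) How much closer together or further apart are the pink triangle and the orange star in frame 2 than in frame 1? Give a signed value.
-6

Distance in frame 1: 10. Distance in frame 2: 4.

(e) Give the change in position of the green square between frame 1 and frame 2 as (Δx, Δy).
(-2, 5)

The green square was at (6, 9) in frame 1 and (4, 14) in frame 2.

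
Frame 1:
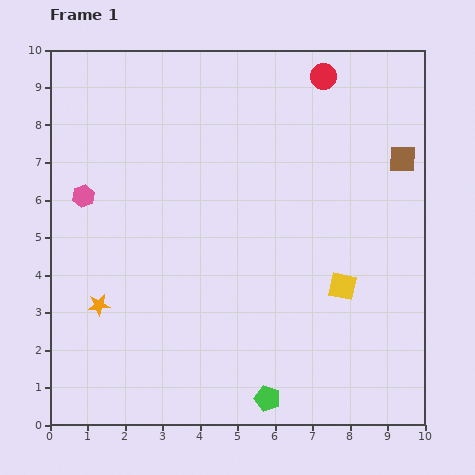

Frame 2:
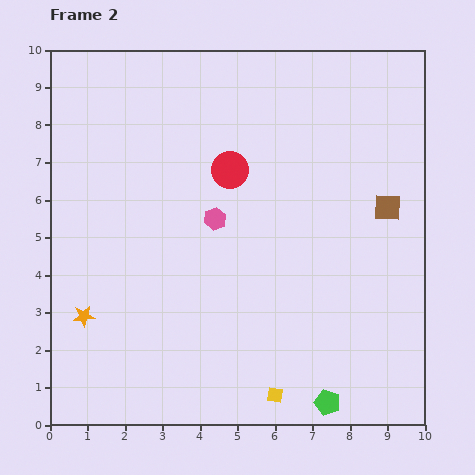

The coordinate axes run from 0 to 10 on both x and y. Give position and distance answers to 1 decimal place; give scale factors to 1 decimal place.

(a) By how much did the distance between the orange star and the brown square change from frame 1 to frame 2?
-0.4

Distance in frame 1: 9.0. Distance in frame 2: 8.6.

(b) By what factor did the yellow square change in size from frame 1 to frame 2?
0.6×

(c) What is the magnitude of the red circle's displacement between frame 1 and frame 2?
3.5

The red circle moved from (7.3, 9.3) to (4.8, 6.8), a distance of √(2.5² + 2.5²) ≈ 3.5.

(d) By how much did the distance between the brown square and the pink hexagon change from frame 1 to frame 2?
-4.0

Distance in frame 1: 8.6. Distance in frame 2: 4.6.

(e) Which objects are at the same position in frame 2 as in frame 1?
none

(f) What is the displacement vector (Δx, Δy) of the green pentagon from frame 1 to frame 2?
(1.6, -0.1)

The green pentagon was at (5.8, 0.7) in frame 1 and (7.4, 0.6) in frame 2.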